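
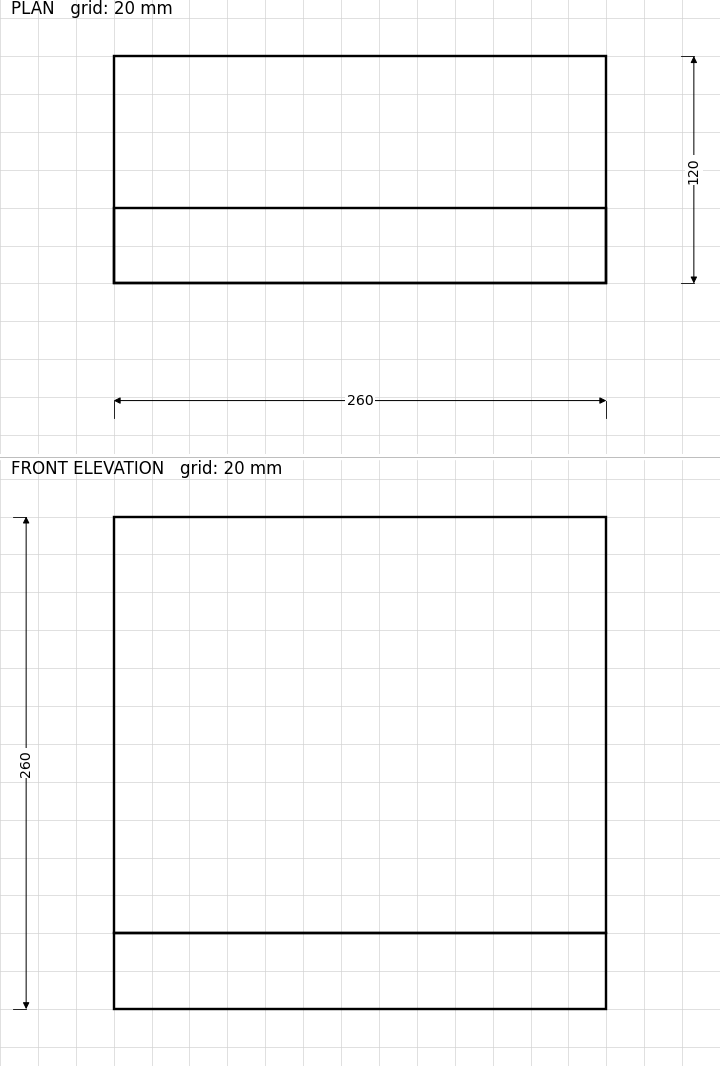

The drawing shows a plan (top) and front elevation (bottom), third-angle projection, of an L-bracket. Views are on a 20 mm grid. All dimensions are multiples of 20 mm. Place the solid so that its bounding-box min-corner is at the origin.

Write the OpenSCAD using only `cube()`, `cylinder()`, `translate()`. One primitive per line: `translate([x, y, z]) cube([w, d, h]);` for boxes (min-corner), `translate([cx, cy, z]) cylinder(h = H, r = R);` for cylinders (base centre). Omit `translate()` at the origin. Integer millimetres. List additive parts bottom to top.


cube([260, 120, 40]);
translate([0, 0, 40]) cube([260, 40, 220]);


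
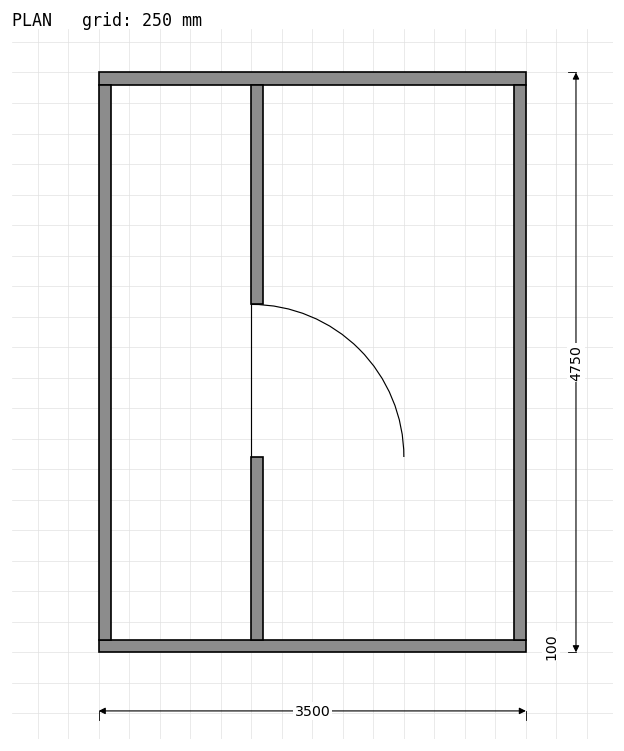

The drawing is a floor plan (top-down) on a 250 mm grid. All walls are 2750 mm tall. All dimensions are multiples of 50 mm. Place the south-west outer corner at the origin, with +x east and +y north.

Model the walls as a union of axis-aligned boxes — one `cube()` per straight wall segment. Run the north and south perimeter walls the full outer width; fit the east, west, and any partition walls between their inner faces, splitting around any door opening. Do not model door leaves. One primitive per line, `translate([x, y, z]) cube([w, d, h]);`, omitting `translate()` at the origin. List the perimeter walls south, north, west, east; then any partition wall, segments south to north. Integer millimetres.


cube([3500, 100, 2750]);
translate([0, 4650, 0]) cube([3500, 100, 2750]);
translate([0, 100, 0]) cube([100, 4550, 2750]);
translate([3400, 100, 0]) cube([100, 4550, 2750]);
translate([1250, 100, 0]) cube([100, 1500, 2750]);
translate([1250, 2850, 0]) cube([100, 1800, 2750]);


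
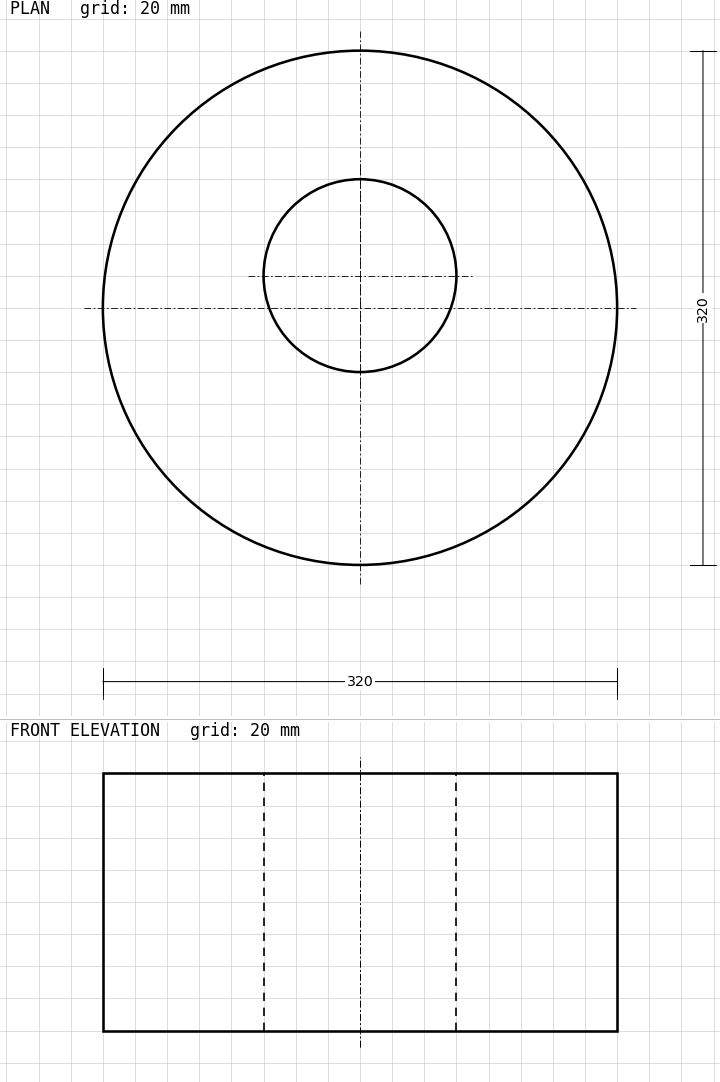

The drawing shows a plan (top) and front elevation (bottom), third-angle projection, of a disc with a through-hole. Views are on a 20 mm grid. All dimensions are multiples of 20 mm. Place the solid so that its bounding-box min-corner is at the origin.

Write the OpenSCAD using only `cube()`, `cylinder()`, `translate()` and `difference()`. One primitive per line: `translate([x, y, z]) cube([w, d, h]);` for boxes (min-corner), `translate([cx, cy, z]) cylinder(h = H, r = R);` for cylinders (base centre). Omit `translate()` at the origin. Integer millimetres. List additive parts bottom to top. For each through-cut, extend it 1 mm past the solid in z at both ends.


difference() {
  translate([160, 160, 0]) cylinder(h = 160, r = 160);
  translate([160, 180, -1]) cylinder(h = 162, r = 60);
}


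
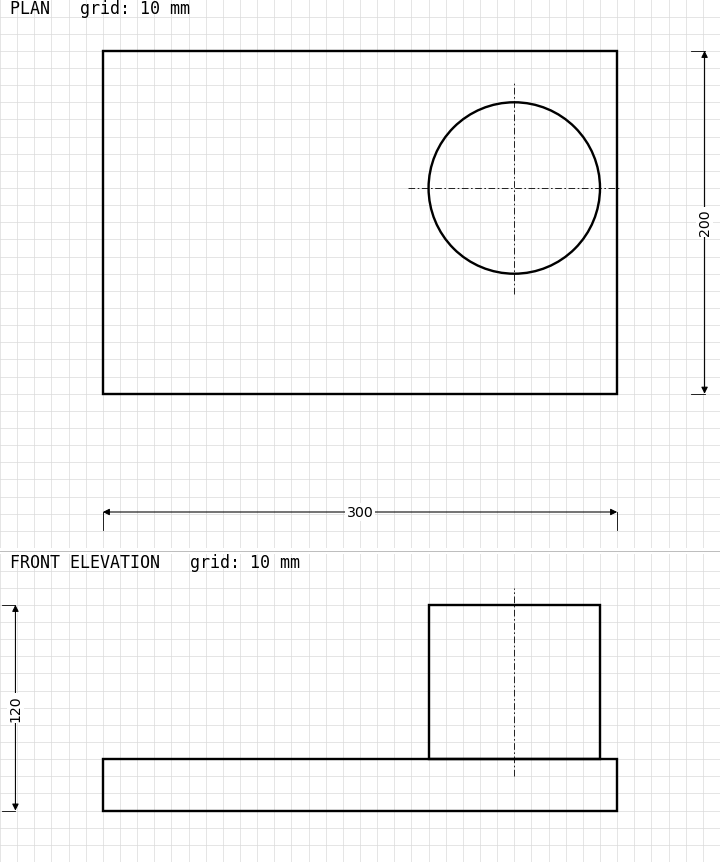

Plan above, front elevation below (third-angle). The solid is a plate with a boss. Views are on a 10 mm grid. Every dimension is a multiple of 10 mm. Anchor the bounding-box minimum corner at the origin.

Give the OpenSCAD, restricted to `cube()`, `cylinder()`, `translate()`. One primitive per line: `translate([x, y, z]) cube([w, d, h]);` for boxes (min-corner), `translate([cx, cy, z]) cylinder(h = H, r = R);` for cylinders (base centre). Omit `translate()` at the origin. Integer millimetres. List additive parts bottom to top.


cube([300, 200, 30]);
translate([240, 120, 30]) cylinder(h = 90, r = 50);


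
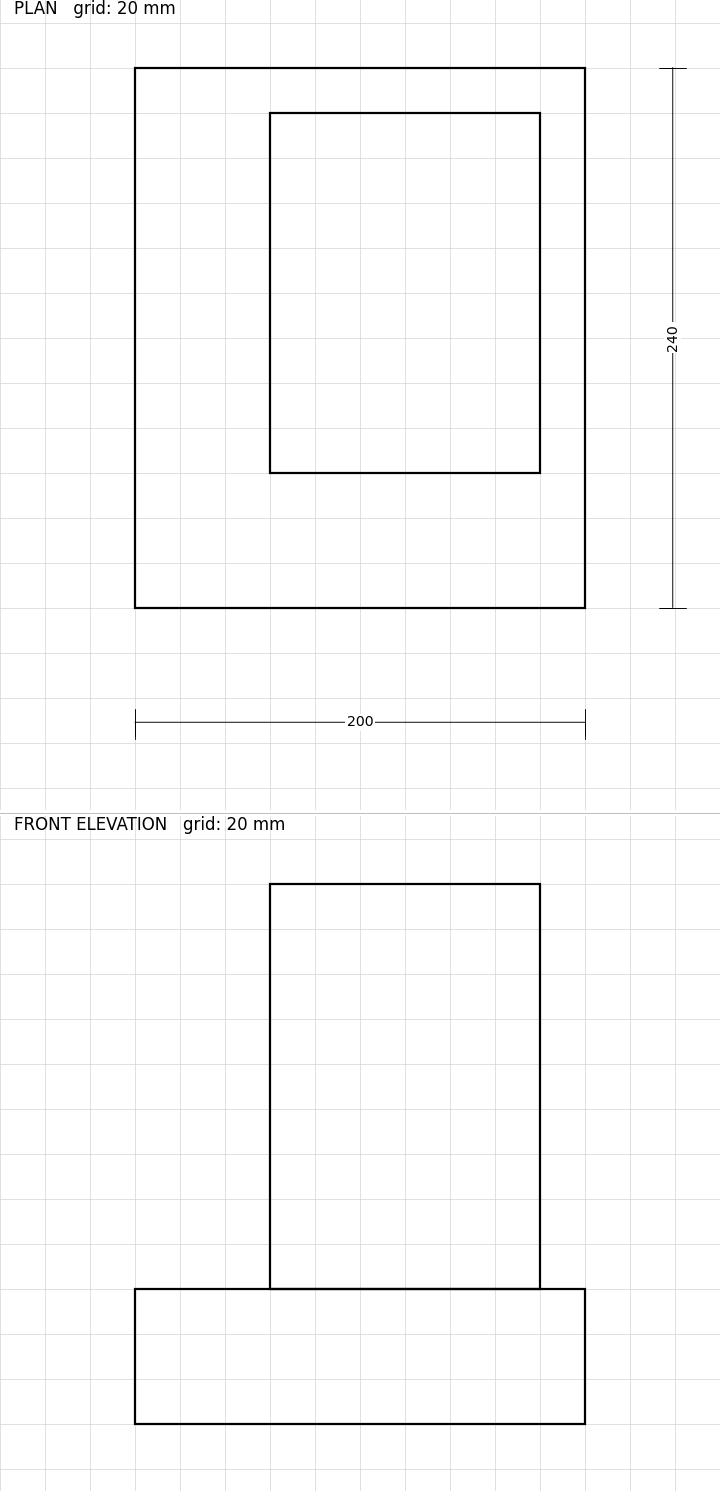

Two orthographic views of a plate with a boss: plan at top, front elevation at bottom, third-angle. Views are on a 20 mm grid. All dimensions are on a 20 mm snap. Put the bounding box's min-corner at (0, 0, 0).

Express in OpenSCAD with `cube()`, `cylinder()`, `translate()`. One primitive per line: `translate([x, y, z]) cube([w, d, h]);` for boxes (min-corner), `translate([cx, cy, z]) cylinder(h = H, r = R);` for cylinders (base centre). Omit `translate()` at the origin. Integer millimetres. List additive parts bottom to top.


cube([200, 240, 60]);
translate([60, 60, 60]) cube([120, 160, 180]);


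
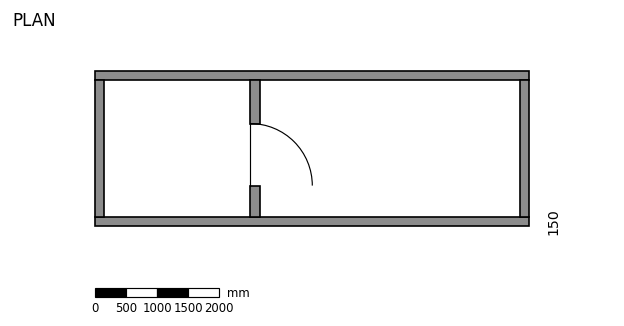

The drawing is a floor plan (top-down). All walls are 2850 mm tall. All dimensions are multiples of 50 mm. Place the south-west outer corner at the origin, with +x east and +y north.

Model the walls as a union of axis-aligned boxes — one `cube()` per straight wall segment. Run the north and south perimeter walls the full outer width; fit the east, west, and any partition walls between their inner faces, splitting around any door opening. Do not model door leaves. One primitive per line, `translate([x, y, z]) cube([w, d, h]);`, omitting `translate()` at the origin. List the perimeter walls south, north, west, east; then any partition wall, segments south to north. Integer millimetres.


cube([7000, 150, 2850]);
translate([0, 2350, 0]) cube([7000, 150, 2850]);
translate([0, 150, 0]) cube([150, 2200, 2850]);
translate([6850, 150, 0]) cube([150, 2200, 2850]);
translate([2500, 150, 0]) cube([150, 500, 2850]);
translate([2500, 1650, 0]) cube([150, 700, 2850]);


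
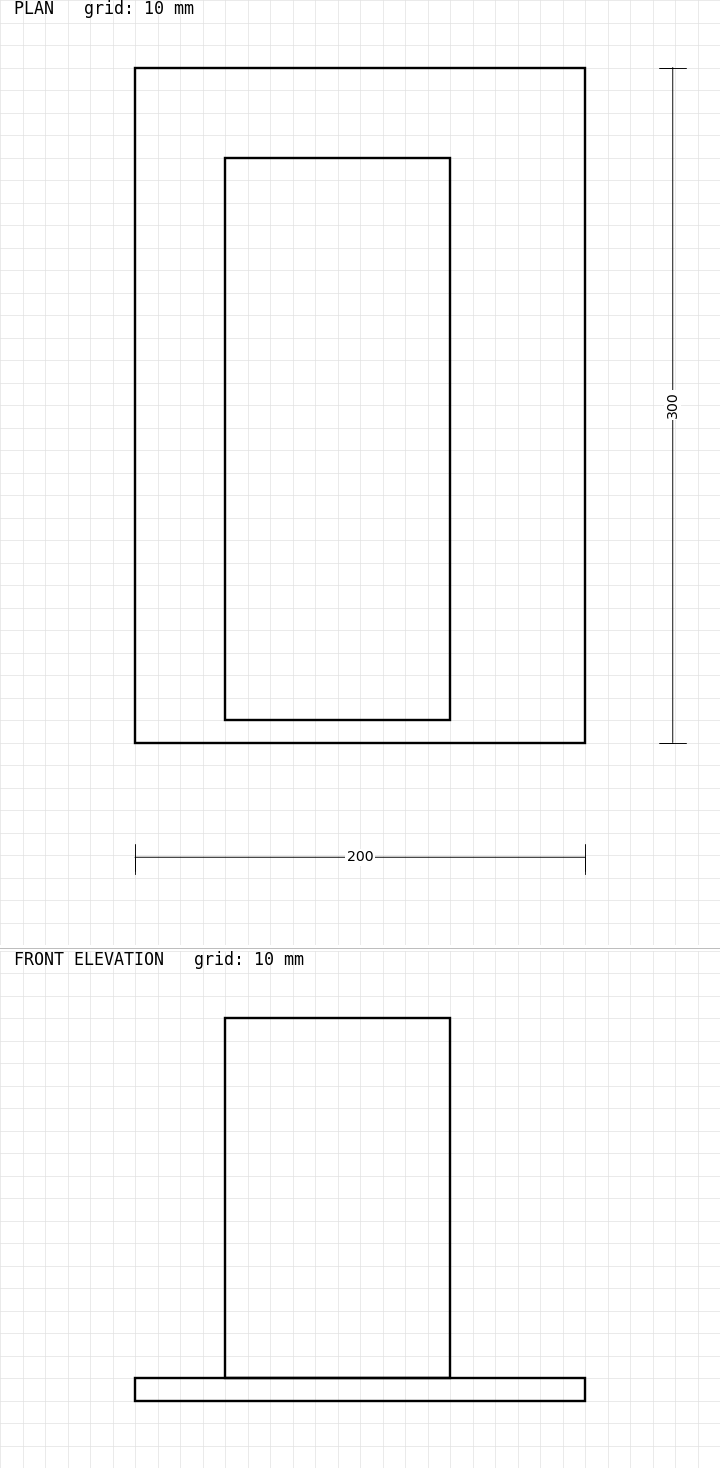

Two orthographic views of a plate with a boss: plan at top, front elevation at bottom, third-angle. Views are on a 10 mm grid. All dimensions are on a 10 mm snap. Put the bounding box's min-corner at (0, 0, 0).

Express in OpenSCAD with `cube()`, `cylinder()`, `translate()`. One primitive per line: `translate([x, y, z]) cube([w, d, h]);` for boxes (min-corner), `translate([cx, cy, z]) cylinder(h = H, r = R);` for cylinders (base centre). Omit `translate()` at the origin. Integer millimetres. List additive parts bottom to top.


cube([200, 300, 10]);
translate([40, 10, 10]) cube([100, 250, 160]);


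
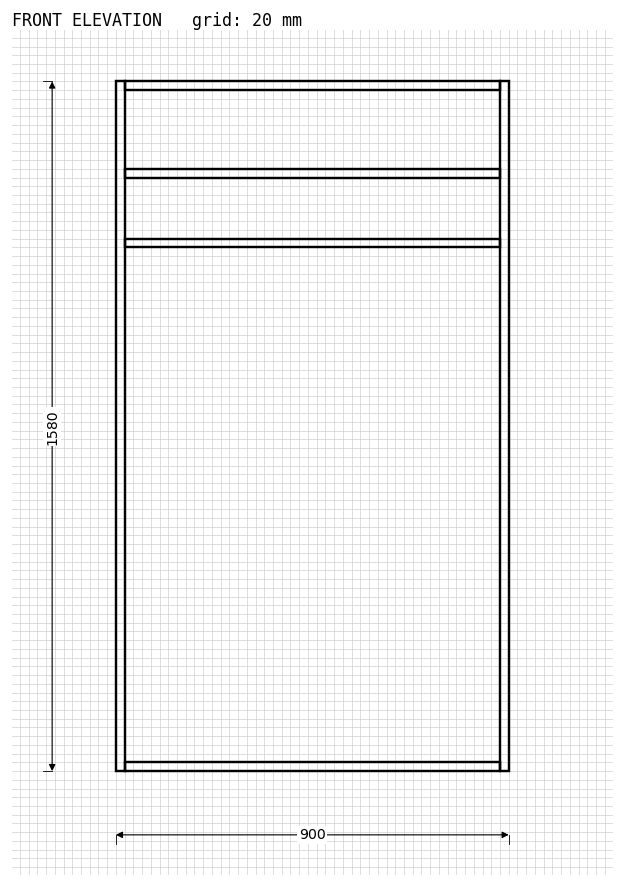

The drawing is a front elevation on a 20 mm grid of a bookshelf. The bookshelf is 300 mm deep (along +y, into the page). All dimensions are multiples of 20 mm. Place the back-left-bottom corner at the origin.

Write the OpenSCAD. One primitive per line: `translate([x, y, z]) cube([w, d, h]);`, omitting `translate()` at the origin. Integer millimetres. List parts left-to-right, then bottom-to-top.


cube([20, 300, 1580]);
translate([20, 0, 0]) cube([860, 300, 20]);
translate([20, 0, 1200]) cube([860, 300, 20]);
translate([20, 0, 1360]) cube([860, 300, 20]);
translate([20, 0, 1560]) cube([860, 300, 20]);
translate([880, 0, 0]) cube([20, 300, 1580]);


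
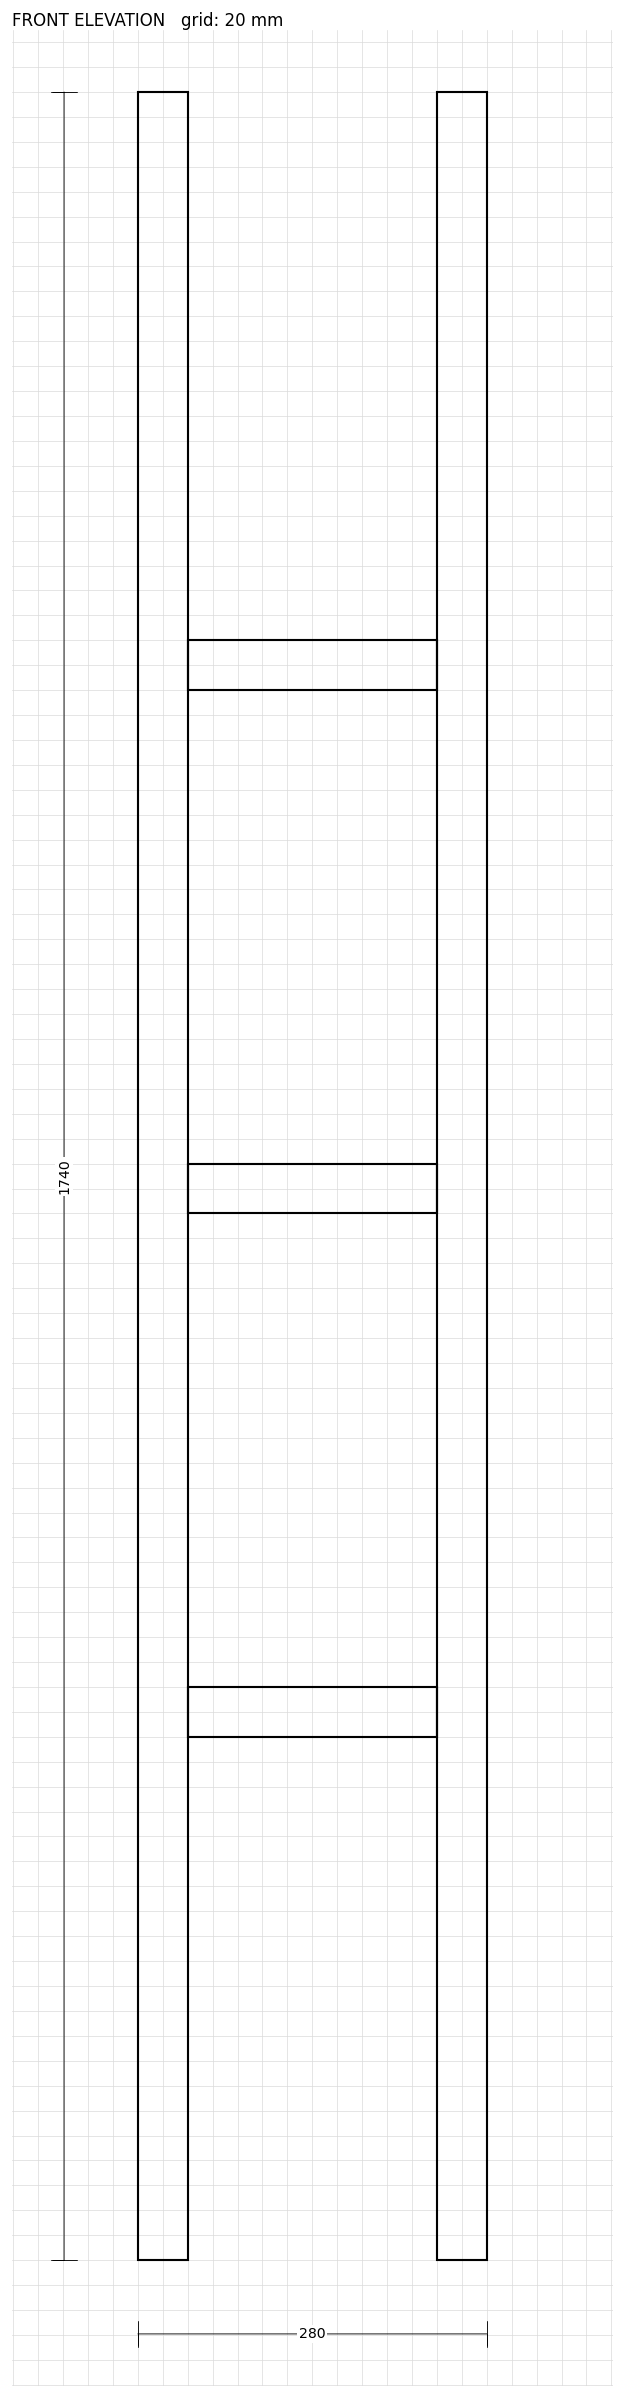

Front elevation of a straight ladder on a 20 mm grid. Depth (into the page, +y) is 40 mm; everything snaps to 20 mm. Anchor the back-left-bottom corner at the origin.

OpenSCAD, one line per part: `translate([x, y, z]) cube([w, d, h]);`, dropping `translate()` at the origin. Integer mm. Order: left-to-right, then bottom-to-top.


cube([40, 40, 1740]);
translate([40, 0, 420]) cube([200, 40, 40]);
translate([40, 0, 840]) cube([200, 40, 40]);
translate([40, 0, 1260]) cube([200, 40, 40]);
translate([240, 0, 0]) cube([40, 40, 1740]);


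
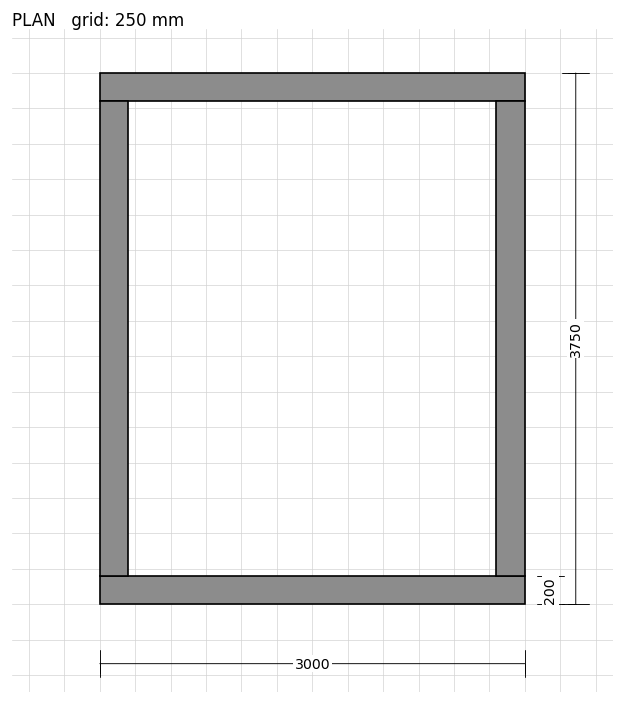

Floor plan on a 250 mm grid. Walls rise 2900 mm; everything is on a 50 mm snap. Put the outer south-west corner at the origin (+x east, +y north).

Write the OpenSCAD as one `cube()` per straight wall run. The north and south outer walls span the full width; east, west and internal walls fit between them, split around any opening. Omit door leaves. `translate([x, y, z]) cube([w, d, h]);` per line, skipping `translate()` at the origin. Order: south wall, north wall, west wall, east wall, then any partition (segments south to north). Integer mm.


cube([3000, 200, 2900]);
translate([0, 3550, 0]) cube([3000, 200, 2900]);
translate([0, 200, 0]) cube([200, 3350, 2900]);
translate([2800, 200, 0]) cube([200, 3350, 2900]);


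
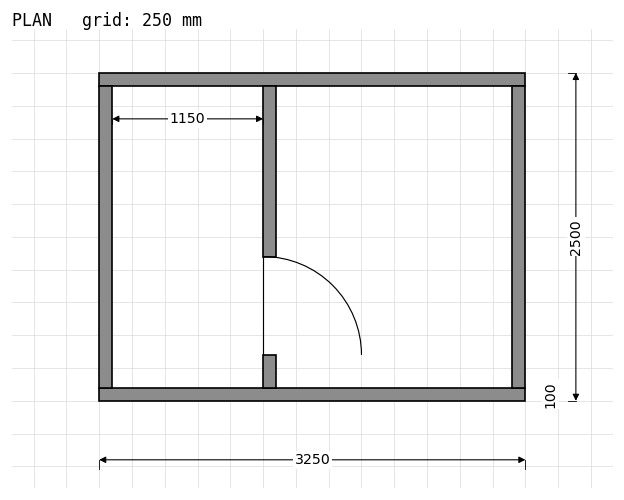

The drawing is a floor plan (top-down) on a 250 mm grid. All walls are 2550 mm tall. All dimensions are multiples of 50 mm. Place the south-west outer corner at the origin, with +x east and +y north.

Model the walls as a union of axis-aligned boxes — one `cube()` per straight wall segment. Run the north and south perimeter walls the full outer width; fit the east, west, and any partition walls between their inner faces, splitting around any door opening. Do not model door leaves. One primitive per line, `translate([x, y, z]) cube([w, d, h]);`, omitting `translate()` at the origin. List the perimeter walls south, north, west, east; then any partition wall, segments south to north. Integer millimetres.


cube([3250, 100, 2550]);
translate([0, 2400, 0]) cube([3250, 100, 2550]);
translate([0, 100, 0]) cube([100, 2300, 2550]);
translate([3150, 100, 0]) cube([100, 2300, 2550]);
translate([1250, 100, 0]) cube([100, 250, 2550]);
translate([1250, 1100, 0]) cube([100, 1300, 2550]);


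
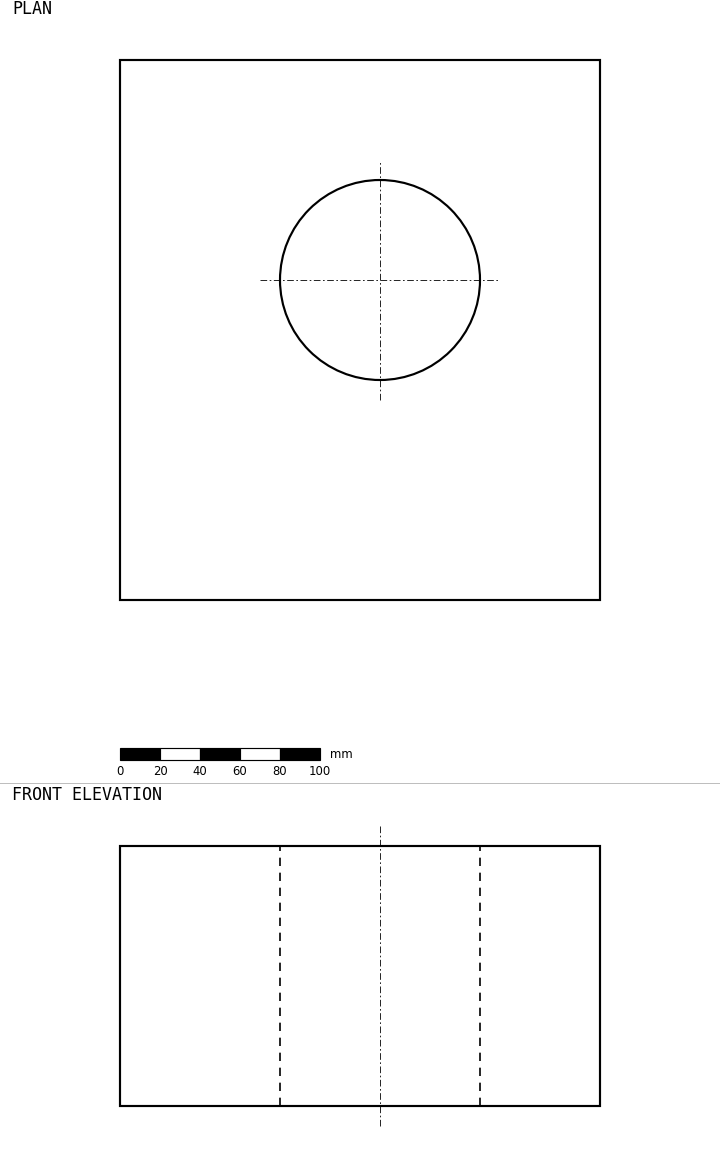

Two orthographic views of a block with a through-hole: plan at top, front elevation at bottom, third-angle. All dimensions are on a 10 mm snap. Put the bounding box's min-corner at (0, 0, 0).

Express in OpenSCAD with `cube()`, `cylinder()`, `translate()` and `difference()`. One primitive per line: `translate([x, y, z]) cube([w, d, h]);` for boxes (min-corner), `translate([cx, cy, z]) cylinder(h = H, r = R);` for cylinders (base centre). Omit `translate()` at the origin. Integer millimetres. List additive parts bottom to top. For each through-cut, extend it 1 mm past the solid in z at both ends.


difference() {
  cube([240, 270, 130]);
  translate([130, 160, -1]) cylinder(h = 132, r = 50);
}


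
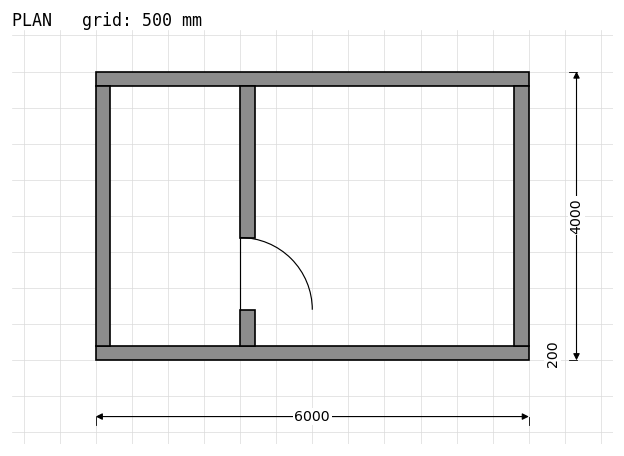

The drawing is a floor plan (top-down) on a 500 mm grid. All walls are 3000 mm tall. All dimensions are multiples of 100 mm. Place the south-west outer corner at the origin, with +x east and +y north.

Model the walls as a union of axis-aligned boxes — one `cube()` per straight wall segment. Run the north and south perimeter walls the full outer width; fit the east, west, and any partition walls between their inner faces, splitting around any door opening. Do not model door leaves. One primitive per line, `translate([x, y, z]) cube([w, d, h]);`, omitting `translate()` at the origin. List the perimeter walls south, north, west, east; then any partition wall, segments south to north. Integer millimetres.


cube([6000, 200, 3000]);
translate([0, 3800, 0]) cube([6000, 200, 3000]);
translate([0, 200, 0]) cube([200, 3600, 3000]);
translate([5800, 200, 0]) cube([200, 3600, 3000]);
translate([2000, 200, 0]) cube([200, 500, 3000]);
translate([2000, 1700, 0]) cube([200, 2100, 3000]);


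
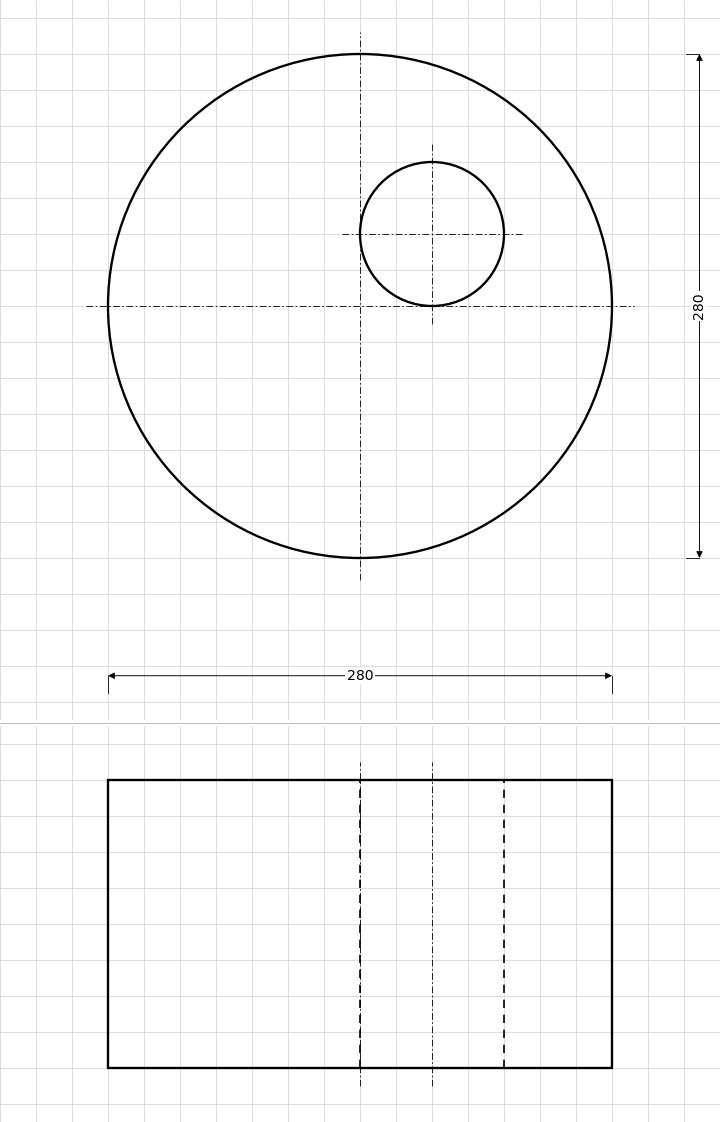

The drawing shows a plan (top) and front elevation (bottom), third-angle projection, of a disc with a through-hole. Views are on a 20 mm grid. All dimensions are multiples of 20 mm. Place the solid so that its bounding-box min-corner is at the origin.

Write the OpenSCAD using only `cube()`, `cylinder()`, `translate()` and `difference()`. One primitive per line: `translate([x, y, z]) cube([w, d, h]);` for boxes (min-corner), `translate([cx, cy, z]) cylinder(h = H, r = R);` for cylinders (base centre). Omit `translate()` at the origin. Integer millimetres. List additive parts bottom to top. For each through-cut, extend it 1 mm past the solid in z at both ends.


difference() {
  translate([140, 140, 0]) cylinder(h = 160, r = 140);
  translate([180, 180, -1]) cylinder(h = 162, r = 40);
}


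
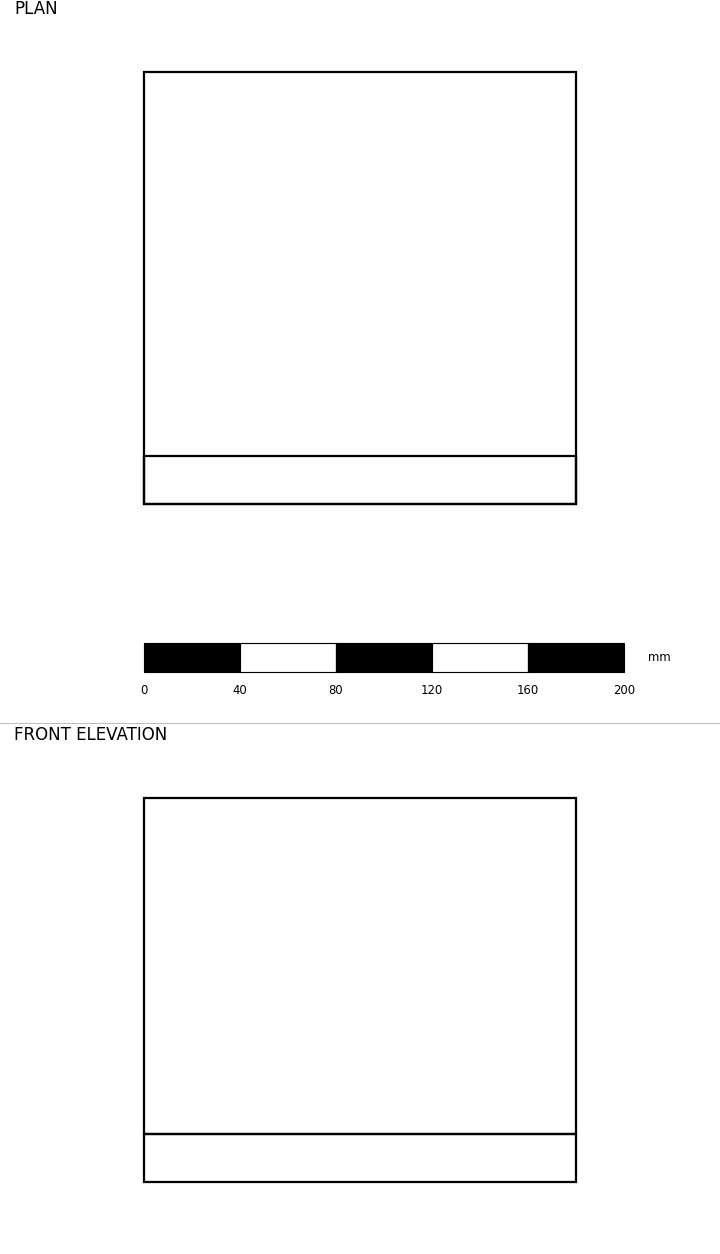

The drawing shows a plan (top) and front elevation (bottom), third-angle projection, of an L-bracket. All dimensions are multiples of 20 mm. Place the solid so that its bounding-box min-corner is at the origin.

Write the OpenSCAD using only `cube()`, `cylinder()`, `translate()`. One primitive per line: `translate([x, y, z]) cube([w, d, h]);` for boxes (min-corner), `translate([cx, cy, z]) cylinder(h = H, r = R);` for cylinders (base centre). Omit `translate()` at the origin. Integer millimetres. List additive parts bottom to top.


cube([180, 180, 20]);
translate([0, 0, 20]) cube([180, 20, 140]);


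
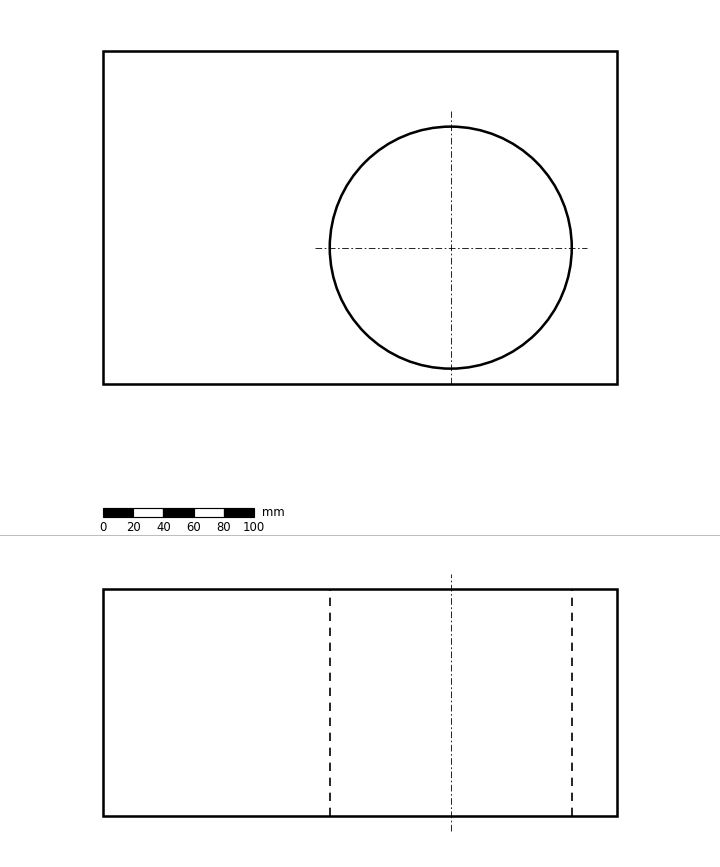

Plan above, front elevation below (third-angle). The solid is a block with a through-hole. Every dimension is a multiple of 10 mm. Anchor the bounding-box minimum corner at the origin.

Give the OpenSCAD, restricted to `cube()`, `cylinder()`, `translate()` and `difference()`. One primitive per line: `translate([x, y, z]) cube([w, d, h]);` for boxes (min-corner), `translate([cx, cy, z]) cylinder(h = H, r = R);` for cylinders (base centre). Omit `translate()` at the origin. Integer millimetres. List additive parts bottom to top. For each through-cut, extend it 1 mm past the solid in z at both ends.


difference() {
  cube([340, 220, 150]);
  translate([230, 90, -1]) cylinder(h = 152, r = 80);
}


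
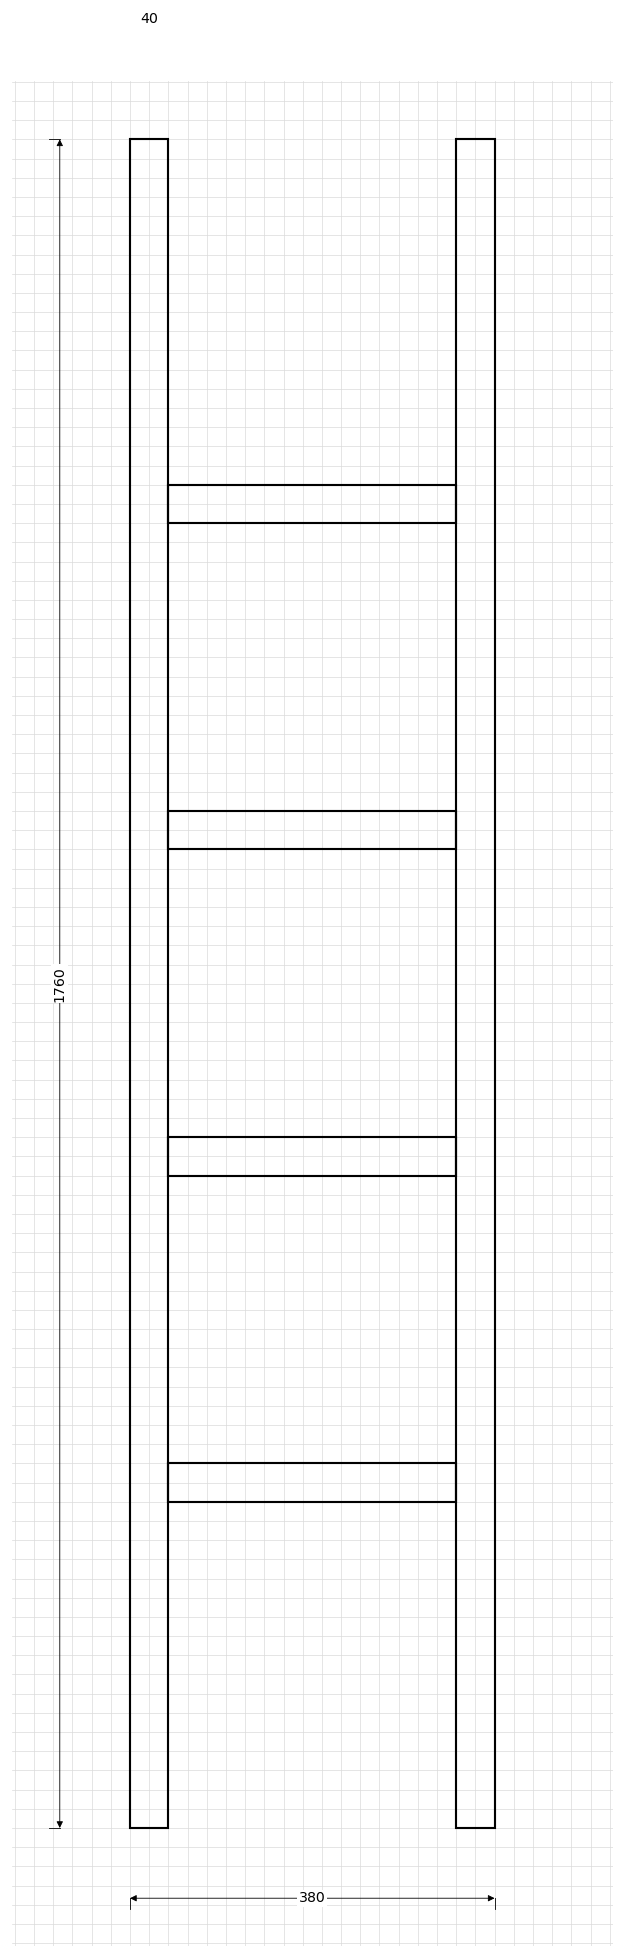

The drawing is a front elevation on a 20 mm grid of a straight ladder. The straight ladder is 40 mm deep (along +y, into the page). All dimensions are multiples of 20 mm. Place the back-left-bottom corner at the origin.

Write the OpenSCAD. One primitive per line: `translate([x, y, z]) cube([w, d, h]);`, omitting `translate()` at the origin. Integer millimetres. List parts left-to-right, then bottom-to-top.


cube([40, 40, 1760]);
translate([40, 0, 340]) cube([300, 40, 40]);
translate([40, 0, 680]) cube([300, 40, 40]);
translate([40, 0, 1020]) cube([300, 40, 40]);
translate([40, 0, 1360]) cube([300, 40, 40]);
translate([340, 0, 0]) cube([40, 40, 1760]);


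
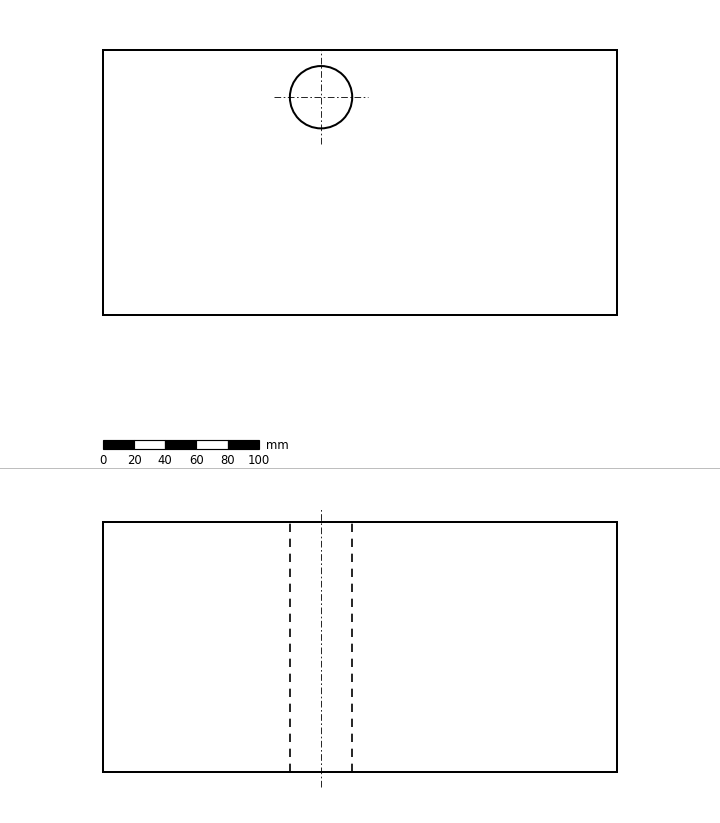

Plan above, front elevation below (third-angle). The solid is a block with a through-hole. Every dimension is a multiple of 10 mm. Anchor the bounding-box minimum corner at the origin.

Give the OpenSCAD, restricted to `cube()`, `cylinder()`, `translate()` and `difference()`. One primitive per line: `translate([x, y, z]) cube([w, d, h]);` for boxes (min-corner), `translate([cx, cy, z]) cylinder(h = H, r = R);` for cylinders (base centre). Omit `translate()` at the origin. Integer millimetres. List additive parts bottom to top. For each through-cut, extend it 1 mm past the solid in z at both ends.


difference() {
  cube([330, 170, 160]);
  translate([140, 140, -1]) cylinder(h = 162, r = 20);
}


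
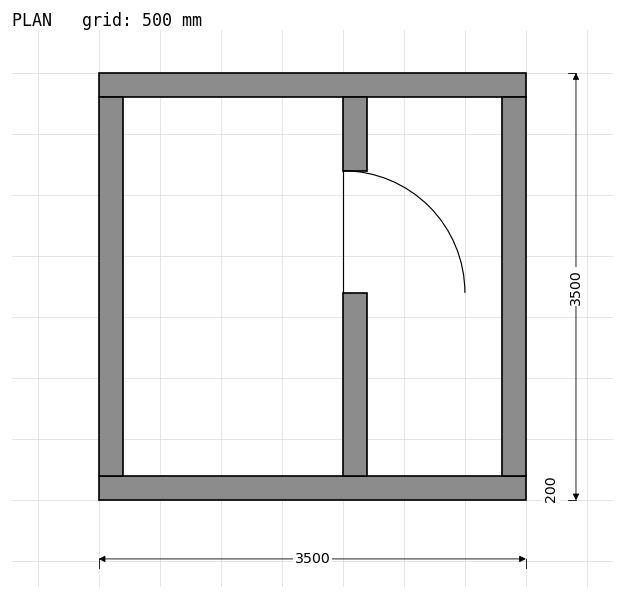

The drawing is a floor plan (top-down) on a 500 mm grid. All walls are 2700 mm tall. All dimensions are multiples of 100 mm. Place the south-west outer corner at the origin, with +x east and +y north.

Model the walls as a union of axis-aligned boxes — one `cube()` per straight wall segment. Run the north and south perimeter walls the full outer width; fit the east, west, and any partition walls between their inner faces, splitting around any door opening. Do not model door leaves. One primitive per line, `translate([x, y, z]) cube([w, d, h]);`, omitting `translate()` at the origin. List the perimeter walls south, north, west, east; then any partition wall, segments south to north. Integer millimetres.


cube([3500, 200, 2700]);
translate([0, 3300, 0]) cube([3500, 200, 2700]);
translate([0, 200, 0]) cube([200, 3100, 2700]);
translate([3300, 200, 0]) cube([200, 3100, 2700]);
translate([2000, 200, 0]) cube([200, 1500, 2700]);
translate([2000, 2700, 0]) cube([200, 600, 2700]);


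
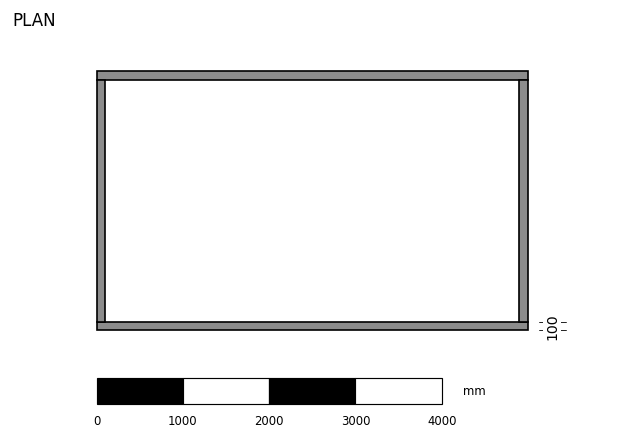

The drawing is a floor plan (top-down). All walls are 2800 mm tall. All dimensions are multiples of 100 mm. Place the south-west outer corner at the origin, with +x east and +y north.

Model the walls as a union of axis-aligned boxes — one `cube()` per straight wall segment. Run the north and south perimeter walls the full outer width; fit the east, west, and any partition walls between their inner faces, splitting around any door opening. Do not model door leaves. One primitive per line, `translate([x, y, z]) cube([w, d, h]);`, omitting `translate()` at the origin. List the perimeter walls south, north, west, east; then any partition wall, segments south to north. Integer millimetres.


cube([5000, 100, 2800]);
translate([0, 2900, 0]) cube([5000, 100, 2800]);
translate([0, 100, 0]) cube([100, 2800, 2800]);
translate([4900, 100, 0]) cube([100, 2800, 2800]);


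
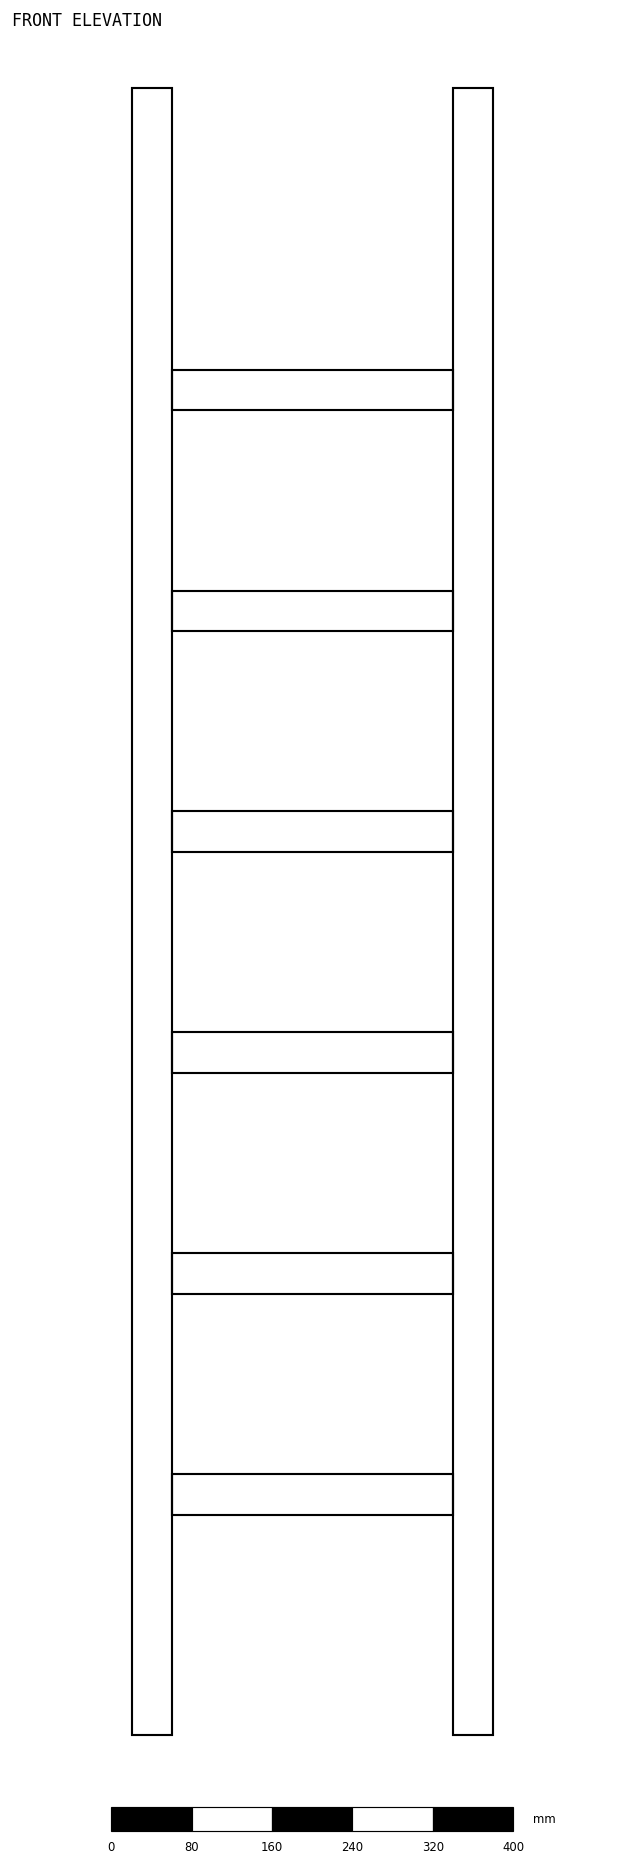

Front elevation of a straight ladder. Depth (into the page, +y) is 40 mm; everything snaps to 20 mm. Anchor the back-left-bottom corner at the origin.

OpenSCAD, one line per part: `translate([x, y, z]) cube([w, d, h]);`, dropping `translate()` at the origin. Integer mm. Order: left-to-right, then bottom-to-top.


cube([40, 40, 1640]);
translate([40, 0, 220]) cube([280, 40, 40]);
translate([40, 0, 440]) cube([280, 40, 40]);
translate([40, 0, 660]) cube([280, 40, 40]);
translate([40, 0, 880]) cube([280, 40, 40]);
translate([40, 0, 1100]) cube([280, 40, 40]);
translate([40, 0, 1320]) cube([280, 40, 40]);
translate([320, 0, 0]) cube([40, 40, 1640]);


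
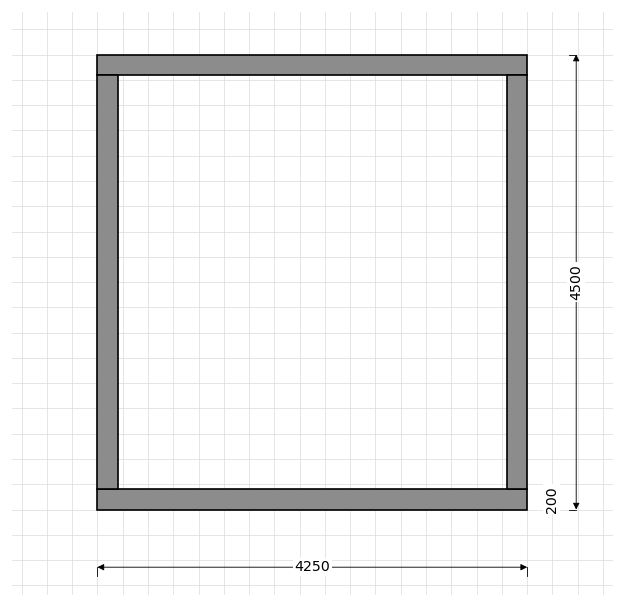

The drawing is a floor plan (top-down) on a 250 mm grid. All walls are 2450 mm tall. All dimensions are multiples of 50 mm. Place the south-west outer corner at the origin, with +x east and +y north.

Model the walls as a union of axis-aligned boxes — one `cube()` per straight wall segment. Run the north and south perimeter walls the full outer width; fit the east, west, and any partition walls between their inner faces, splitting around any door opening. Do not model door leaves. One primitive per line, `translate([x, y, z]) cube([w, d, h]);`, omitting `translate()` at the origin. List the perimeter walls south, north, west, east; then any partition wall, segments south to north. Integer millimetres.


cube([4250, 200, 2450]);
translate([0, 4300, 0]) cube([4250, 200, 2450]);
translate([0, 200, 0]) cube([200, 4100, 2450]);
translate([4050, 200, 0]) cube([200, 4100, 2450]);


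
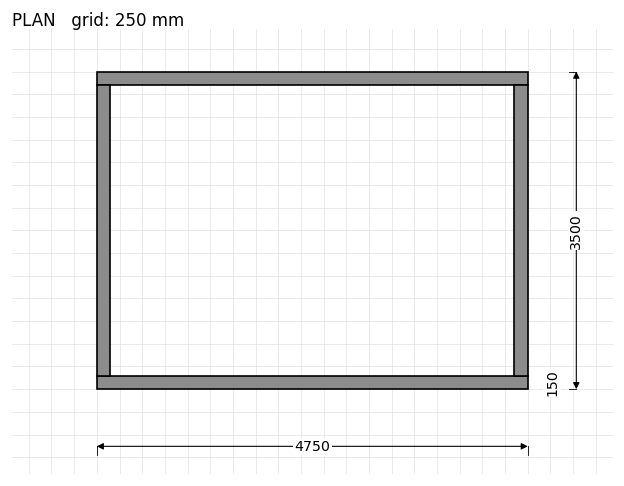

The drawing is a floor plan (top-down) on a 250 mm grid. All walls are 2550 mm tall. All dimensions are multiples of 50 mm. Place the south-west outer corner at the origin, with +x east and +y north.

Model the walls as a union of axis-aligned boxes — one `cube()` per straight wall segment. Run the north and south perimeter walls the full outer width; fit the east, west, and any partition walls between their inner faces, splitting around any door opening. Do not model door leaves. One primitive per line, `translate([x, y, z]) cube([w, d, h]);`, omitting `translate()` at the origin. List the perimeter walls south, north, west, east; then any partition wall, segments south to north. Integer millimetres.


cube([4750, 150, 2550]);
translate([0, 3350, 0]) cube([4750, 150, 2550]);
translate([0, 150, 0]) cube([150, 3200, 2550]);
translate([4600, 150, 0]) cube([150, 3200, 2550]);


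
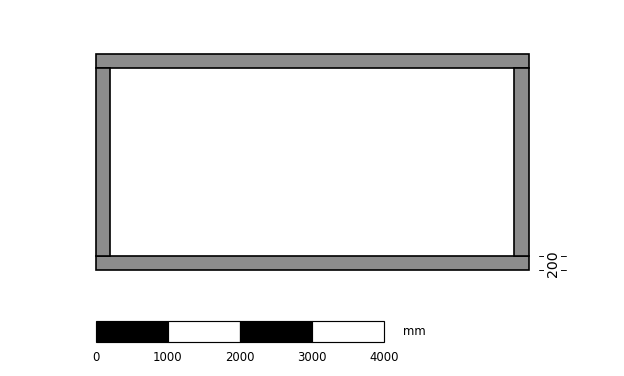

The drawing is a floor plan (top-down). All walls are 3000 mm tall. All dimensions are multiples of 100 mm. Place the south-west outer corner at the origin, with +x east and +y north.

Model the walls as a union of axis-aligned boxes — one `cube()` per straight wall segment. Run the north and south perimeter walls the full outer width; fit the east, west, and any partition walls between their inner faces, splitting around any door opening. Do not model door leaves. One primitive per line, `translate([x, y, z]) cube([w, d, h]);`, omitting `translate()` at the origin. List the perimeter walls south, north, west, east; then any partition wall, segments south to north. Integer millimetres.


cube([6000, 200, 3000]);
translate([0, 2800, 0]) cube([6000, 200, 3000]);
translate([0, 200, 0]) cube([200, 2600, 3000]);
translate([5800, 200, 0]) cube([200, 2600, 3000]);


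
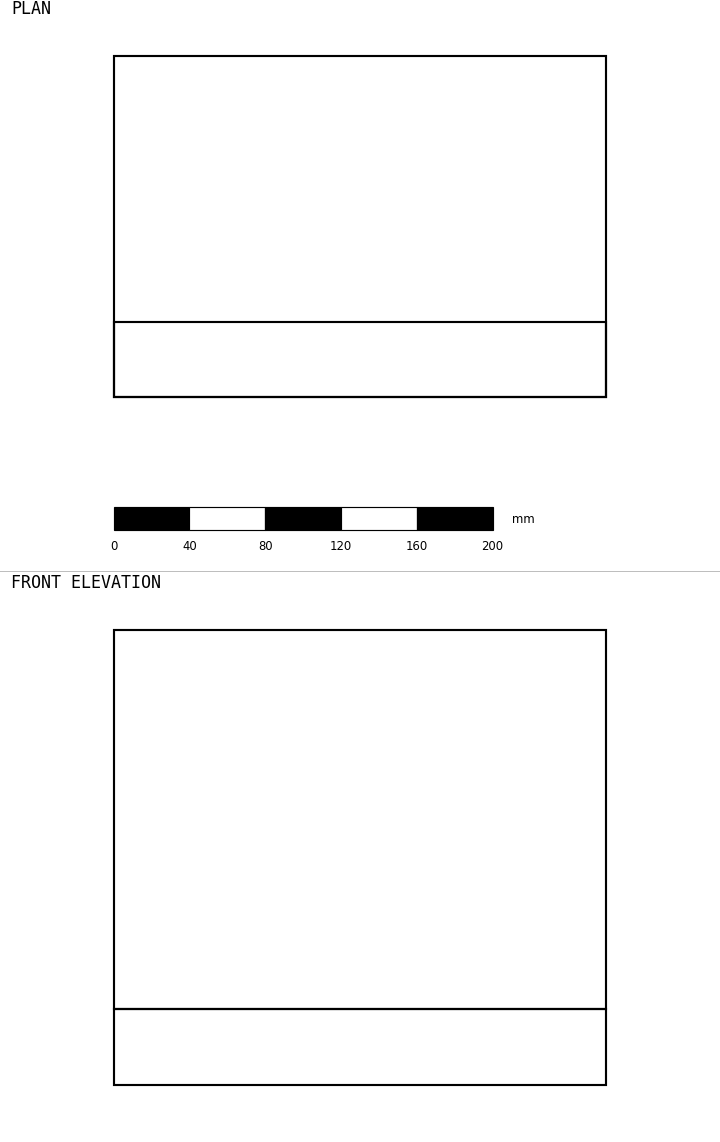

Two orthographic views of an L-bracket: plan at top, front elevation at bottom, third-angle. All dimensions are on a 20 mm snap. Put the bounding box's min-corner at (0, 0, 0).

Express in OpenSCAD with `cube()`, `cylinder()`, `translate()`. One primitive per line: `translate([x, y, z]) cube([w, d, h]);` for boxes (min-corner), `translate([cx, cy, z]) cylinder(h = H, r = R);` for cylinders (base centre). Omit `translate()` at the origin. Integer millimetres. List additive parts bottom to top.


cube([260, 180, 40]);
translate([0, 0, 40]) cube([260, 40, 200]);


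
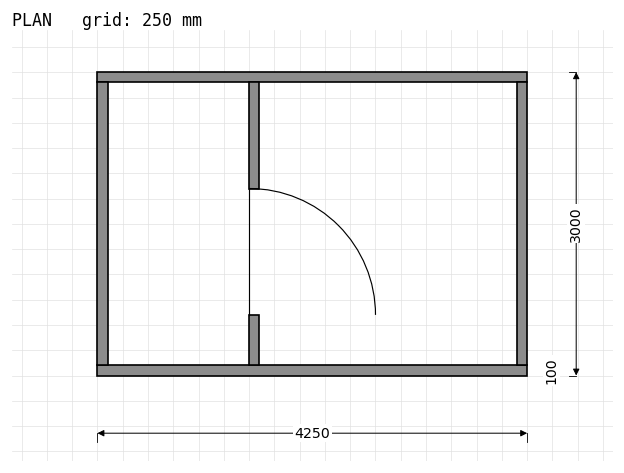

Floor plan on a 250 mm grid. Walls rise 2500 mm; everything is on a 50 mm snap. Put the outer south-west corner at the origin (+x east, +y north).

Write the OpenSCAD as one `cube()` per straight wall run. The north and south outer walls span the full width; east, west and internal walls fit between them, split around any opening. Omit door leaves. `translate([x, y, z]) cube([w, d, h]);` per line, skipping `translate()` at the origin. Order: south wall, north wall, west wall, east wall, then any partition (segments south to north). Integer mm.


cube([4250, 100, 2500]);
translate([0, 2900, 0]) cube([4250, 100, 2500]);
translate([0, 100, 0]) cube([100, 2800, 2500]);
translate([4150, 100, 0]) cube([100, 2800, 2500]);
translate([1500, 100, 0]) cube([100, 500, 2500]);
translate([1500, 1850, 0]) cube([100, 1050, 2500]);


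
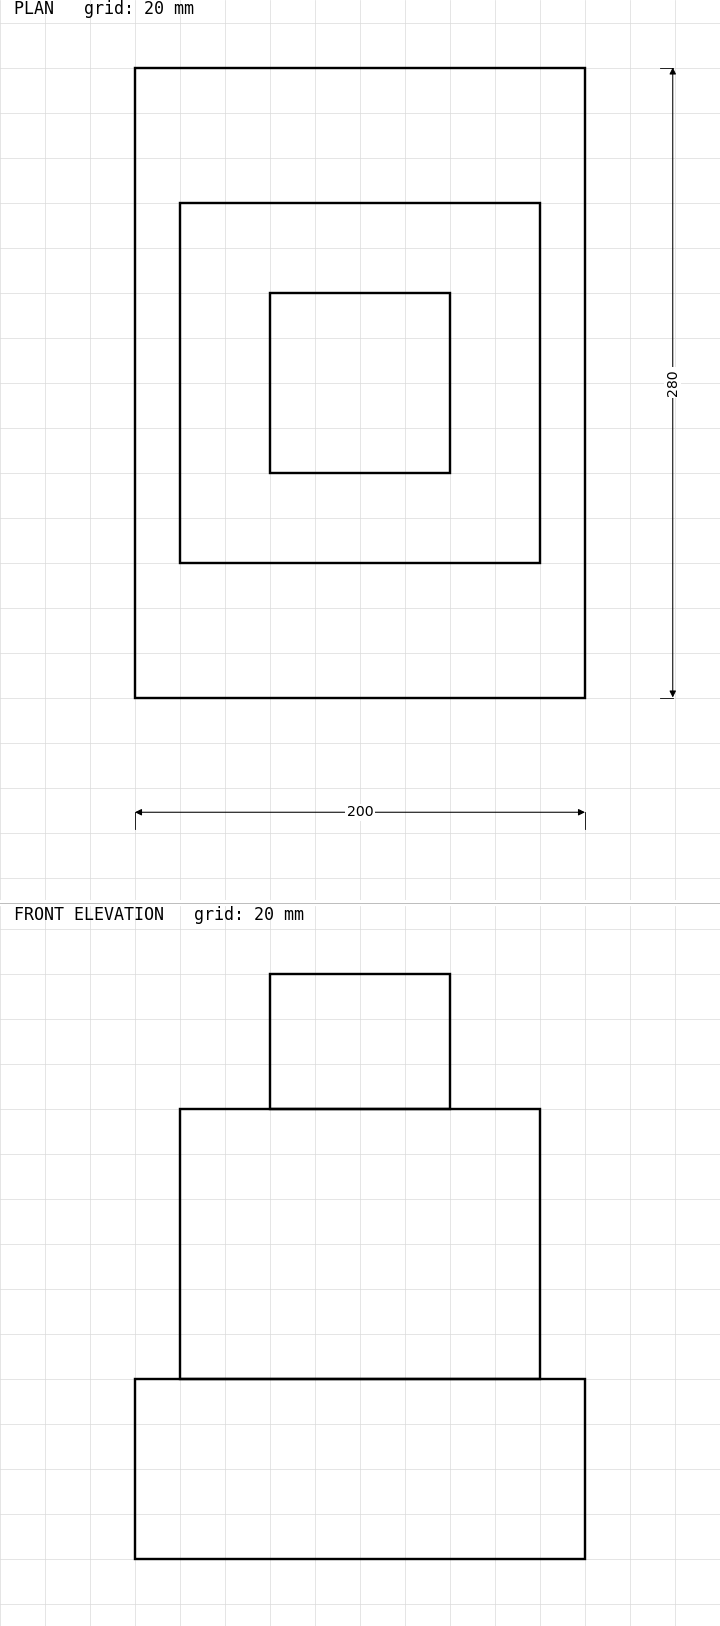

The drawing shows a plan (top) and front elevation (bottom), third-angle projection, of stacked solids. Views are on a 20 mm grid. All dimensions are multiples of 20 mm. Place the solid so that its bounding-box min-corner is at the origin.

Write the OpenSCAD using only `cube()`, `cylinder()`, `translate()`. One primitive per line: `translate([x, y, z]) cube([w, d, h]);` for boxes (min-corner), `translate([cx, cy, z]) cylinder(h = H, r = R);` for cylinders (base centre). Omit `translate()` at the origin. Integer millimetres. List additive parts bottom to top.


cube([200, 280, 80]);
translate([20, 60, 80]) cube([160, 160, 120]);
translate([60, 100, 200]) cube([80, 80, 60]);


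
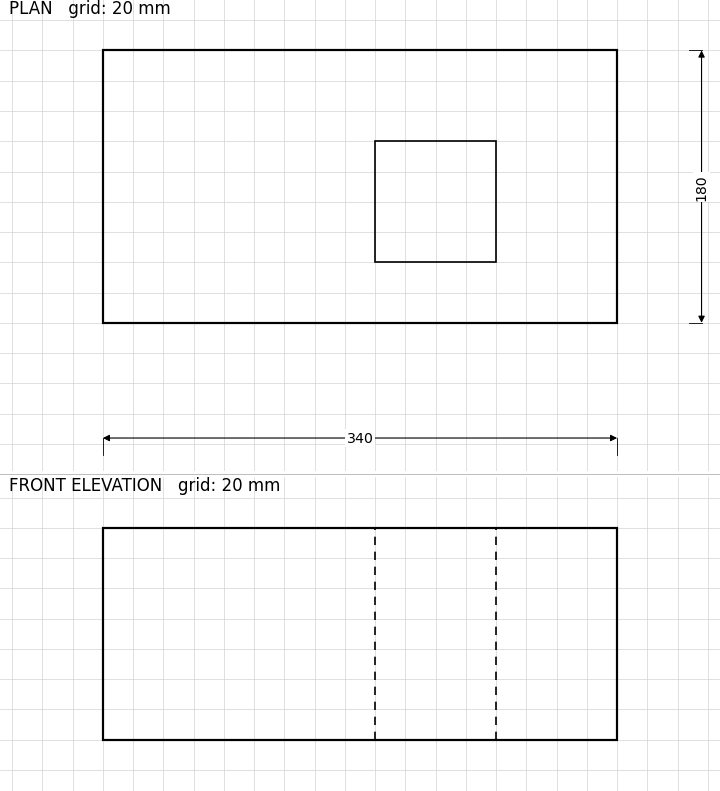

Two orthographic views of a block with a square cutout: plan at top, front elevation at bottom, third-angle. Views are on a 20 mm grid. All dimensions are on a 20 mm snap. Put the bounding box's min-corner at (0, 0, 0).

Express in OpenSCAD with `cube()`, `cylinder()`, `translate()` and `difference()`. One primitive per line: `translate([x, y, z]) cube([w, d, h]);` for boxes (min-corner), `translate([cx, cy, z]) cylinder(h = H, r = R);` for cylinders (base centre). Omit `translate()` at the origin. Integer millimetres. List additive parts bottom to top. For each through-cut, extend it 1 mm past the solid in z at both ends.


difference() {
  cube([340, 180, 140]);
  translate([180, 40, -1]) cube([80, 80, 142]);
}


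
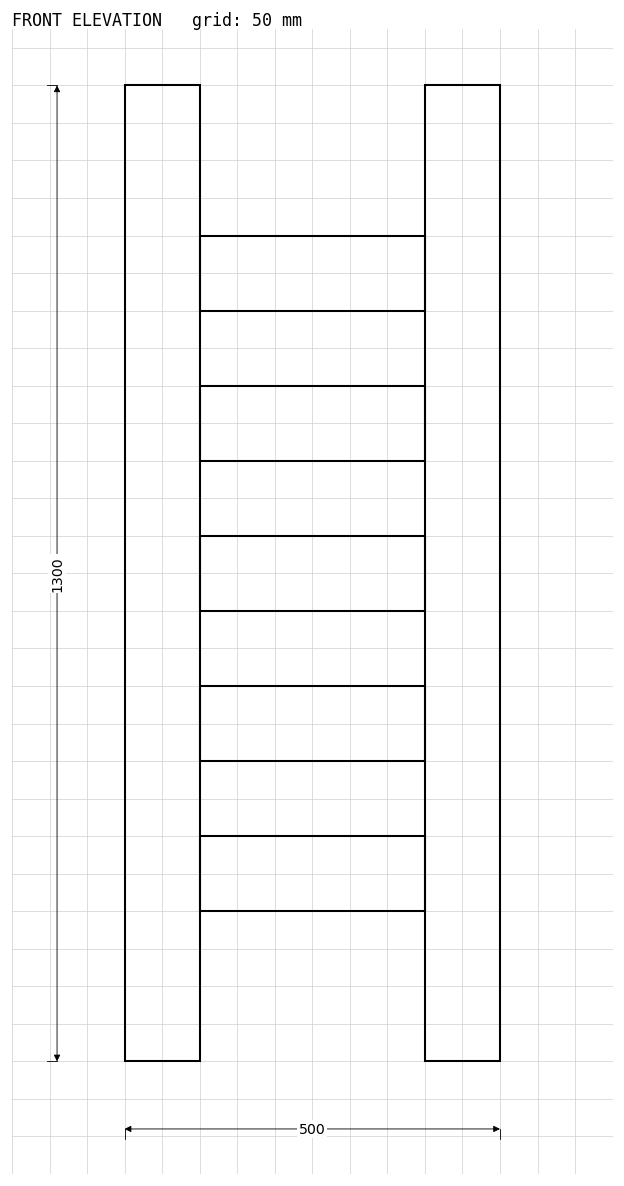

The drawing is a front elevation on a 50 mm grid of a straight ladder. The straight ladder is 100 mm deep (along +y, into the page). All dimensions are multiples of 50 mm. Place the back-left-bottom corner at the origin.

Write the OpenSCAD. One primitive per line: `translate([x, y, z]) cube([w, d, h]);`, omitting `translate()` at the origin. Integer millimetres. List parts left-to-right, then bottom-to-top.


cube([100, 100, 1300]);
translate([100, 0, 200]) cube([300, 100, 100]);
translate([100, 0, 400]) cube([300, 100, 100]);
translate([100, 0, 600]) cube([300, 100, 100]);
translate([100, 0, 800]) cube([300, 100, 100]);
translate([100, 0, 1000]) cube([300, 100, 100]);
translate([400, 0, 0]) cube([100, 100, 1300]);


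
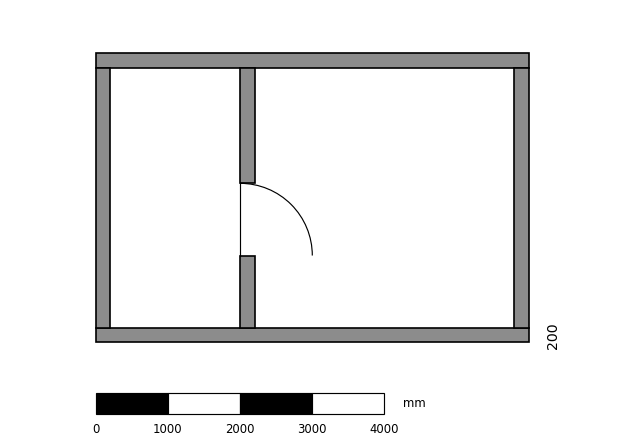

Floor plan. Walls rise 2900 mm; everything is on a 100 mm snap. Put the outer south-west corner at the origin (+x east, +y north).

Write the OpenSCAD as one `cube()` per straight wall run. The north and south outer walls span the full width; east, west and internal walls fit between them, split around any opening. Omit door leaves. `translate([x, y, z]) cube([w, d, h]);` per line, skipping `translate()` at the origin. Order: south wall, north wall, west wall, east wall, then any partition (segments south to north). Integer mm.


cube([6000, 200, 2900]);
translate([0, 3800, 0]) cube([6000, 200, 2900]);
translate([0, 200, 0]) cube([200, 3600, 2900]);
translate([5800, 200, 0]) cube([200, 3600, 2900]);
translate([2000, 200, 0]) cube([200, 1000, 2900]);
translate([2000, 2200, 0]) cube([200, 1600, 2900]);


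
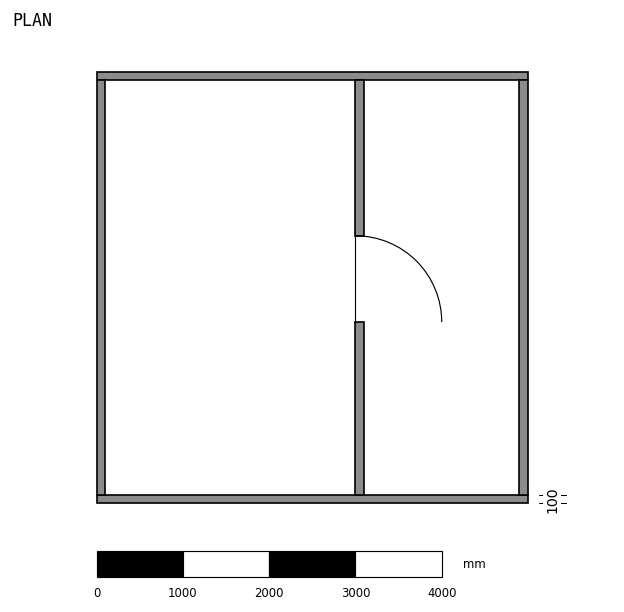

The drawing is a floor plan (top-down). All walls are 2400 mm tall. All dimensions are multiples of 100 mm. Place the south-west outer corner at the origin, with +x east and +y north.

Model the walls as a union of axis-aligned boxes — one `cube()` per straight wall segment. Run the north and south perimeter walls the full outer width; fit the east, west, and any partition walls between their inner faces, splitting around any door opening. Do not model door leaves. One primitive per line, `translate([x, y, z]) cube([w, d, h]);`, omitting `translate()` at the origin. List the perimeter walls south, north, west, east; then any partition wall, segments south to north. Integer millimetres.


cube([5000, 100, 2400]);
translate([0, 4900, 0]) cube([5000, 100, 2400]);
translate([0, 100, 0]) cube([100, 4800, 2400]);
translate([4900, 100, 0]) cube([100, 4800, 2400]);
translate([3000, 100, 0]) cube([100, 2000, 2400]);
translate([3000, 3100, 0]) cube([100, 1800, 2400]);


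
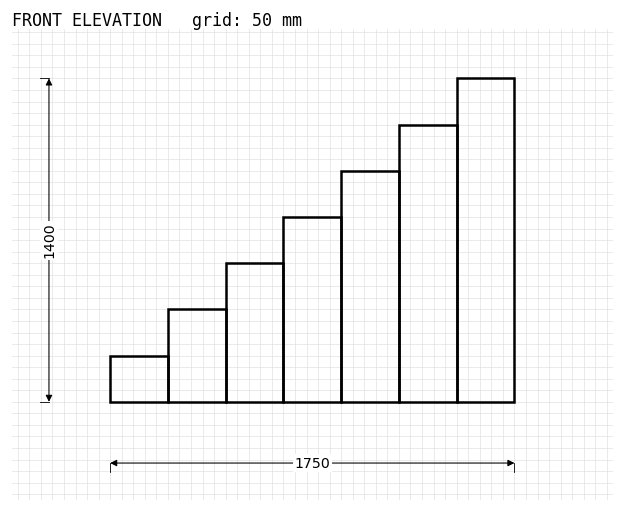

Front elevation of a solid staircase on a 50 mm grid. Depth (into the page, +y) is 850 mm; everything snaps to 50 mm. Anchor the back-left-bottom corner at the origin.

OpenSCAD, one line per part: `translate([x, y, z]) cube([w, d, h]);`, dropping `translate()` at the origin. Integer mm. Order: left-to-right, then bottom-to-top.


cube([250, 850, 200]);
translate([250, 0, 0]) cube([250, 850, 400]);
translate([500, 0, 0]) cube([250, 850, 600]);
translate([750, 0, 0]) cube([250, 850, 800]);
translate([1000, 0, 0]) cube([250, 850, 1000]);
translate([1250, 0, 0]) cube([250, 850, 1200]);
translate([1500, 0, 0]) cube([250, 850, 1400]);


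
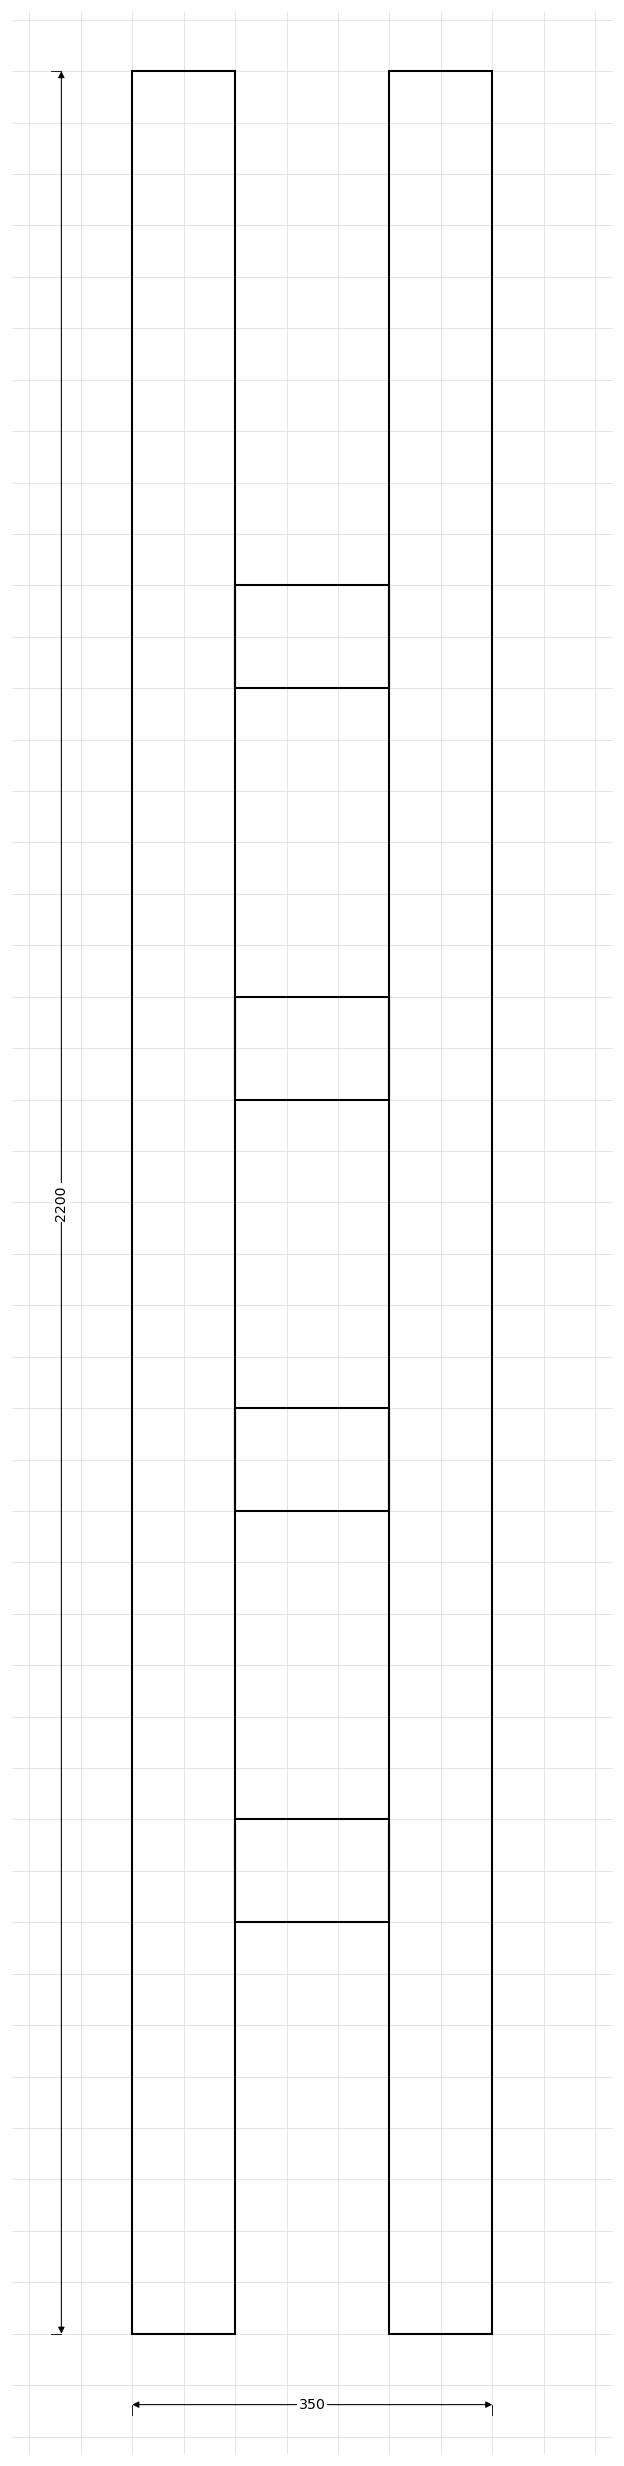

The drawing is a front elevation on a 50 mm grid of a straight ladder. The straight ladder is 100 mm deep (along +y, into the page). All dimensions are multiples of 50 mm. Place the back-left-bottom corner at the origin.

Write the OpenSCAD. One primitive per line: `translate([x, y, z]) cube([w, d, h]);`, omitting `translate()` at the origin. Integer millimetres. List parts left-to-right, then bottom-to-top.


cube([100, 100, 2200]);
translate([100, 0, 400]) cube([150, 100, 100]);
translate([100, 0, 800]) cube([150, 100, 100]);
translate([100, 0, 1200]) cube([150, 100, 100]);
translate([100, 0, 1600]) cube([150, 100, 100]);
translate([250, 0, 0]) cube([100, 100, 2200]);


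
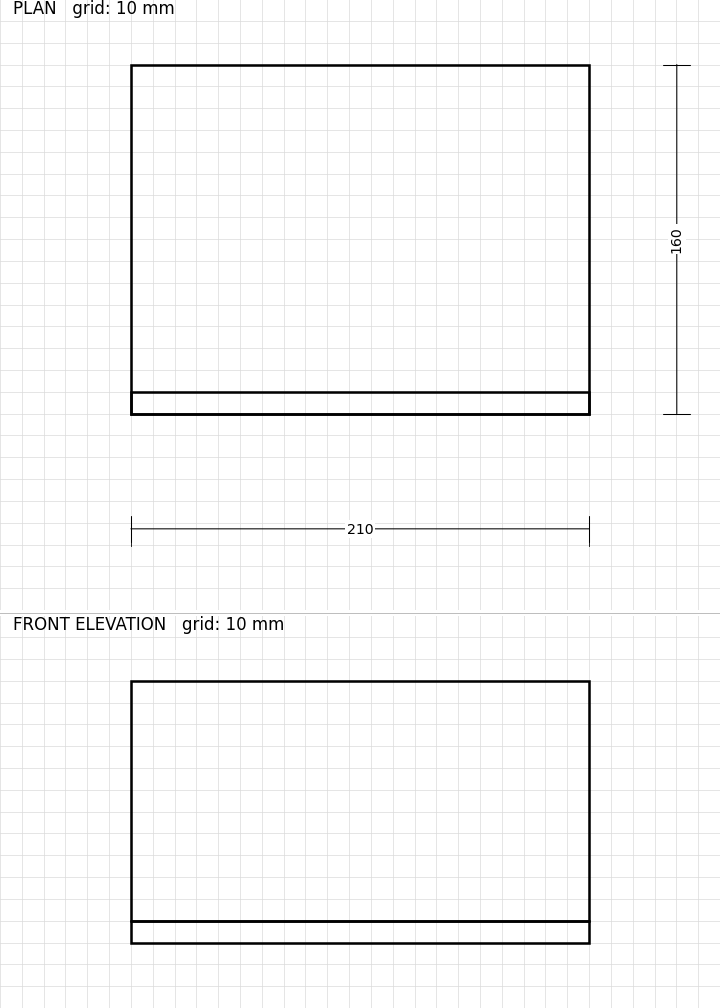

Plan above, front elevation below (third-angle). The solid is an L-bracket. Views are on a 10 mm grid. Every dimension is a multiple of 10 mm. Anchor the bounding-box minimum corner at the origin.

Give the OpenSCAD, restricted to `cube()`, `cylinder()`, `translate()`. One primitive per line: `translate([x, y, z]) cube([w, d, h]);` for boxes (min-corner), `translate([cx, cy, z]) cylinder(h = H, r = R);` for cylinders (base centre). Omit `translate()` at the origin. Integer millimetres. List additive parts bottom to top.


cube([210, 160, 10]);
translate([0, 0, 10]) cube([210, 10, 110]);
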